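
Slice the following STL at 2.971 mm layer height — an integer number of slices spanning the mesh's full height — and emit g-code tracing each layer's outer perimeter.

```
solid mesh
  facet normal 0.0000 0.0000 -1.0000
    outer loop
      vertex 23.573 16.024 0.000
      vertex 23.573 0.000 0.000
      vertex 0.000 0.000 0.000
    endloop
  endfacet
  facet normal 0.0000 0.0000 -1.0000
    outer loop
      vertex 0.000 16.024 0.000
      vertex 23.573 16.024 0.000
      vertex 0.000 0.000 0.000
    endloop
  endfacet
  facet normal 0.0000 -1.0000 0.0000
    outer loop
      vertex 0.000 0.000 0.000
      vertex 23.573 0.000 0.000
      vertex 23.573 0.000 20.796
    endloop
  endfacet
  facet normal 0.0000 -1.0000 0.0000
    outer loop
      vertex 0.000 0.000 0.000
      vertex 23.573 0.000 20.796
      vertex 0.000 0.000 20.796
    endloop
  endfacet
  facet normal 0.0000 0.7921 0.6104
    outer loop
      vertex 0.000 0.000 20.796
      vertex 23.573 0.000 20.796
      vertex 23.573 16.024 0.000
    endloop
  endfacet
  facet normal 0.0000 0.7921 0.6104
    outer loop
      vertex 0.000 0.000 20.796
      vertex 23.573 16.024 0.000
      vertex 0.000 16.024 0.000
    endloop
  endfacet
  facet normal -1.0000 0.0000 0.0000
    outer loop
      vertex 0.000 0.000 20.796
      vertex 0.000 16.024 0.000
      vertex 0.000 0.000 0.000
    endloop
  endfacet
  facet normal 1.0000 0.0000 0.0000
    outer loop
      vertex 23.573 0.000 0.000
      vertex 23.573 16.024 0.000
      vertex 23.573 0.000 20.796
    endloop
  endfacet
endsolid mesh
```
; perimeter-only toolpath
G21 ; units = mm
G90 ; absolute positioning
G28 ; home
; layer 1
G0 Z2.971
G0 X0.000 Y0.000
G1 X23.573 Y0.000
G1 X23.573 Y13.735
G1 X0.000 Y13.735
G1 X0.000 Y0.000
; layer 2
G0 Z5.942
G0 X0.000 Y0.000
G1 X23.573 Y0.000
G1 X23.573 Y11.446
G1 X0.000 Y11.446
G1 X0.000 Y0.000
; layer 3
G0 Z8.913
G0 X0.000 Y0.000
G1 X23.573 Y0.000
G1 X23.573 Y9.157
G1 X0.000 Y9.157
G1 X0.000 Y0.000
; layer 4
G0 Z11.883
G0 X0.000 Y0.000
G1 X23.573 Y0.000
G1 X23.573 Y6.867
G1 X0.000 Y6.867
G1 X0.000 Y0.000
; layer 5
G0 Z14.854
G0 X0.000 Y0.000
G1 X23.573 Y0.000
G1 X23.573 Y4.578
G1 X0.000 Y4.578
G1 X0.000 Y0.000
; layer 6
G0 Z17.825
G0 X0.000 Y0.000
G1 X23.573 Y0.000
G1 X23.573 Y2.289
G1 X0.000 Y2.289
G1 X0.000 Y0.000
M2 ; end

The solid is a wedge (ramp): 23.6 × 16 mm base, rising to 20.8 mm along the y=0 edge and sloping linearly to z=0 at y=16. Slicing at Δz = 2.971 mm — 7 equal slices spanning the solid's height, so layer i sits at z = i·h/7 — gives 6 non-empty perimeters. Each is a 4-segment closed polygon; G0 lifts to the layer z and rapids to the start vertex, then G1 traces the edges. The cross-section shrinks linearly with z (the slice at the apex is degenerate and omitted).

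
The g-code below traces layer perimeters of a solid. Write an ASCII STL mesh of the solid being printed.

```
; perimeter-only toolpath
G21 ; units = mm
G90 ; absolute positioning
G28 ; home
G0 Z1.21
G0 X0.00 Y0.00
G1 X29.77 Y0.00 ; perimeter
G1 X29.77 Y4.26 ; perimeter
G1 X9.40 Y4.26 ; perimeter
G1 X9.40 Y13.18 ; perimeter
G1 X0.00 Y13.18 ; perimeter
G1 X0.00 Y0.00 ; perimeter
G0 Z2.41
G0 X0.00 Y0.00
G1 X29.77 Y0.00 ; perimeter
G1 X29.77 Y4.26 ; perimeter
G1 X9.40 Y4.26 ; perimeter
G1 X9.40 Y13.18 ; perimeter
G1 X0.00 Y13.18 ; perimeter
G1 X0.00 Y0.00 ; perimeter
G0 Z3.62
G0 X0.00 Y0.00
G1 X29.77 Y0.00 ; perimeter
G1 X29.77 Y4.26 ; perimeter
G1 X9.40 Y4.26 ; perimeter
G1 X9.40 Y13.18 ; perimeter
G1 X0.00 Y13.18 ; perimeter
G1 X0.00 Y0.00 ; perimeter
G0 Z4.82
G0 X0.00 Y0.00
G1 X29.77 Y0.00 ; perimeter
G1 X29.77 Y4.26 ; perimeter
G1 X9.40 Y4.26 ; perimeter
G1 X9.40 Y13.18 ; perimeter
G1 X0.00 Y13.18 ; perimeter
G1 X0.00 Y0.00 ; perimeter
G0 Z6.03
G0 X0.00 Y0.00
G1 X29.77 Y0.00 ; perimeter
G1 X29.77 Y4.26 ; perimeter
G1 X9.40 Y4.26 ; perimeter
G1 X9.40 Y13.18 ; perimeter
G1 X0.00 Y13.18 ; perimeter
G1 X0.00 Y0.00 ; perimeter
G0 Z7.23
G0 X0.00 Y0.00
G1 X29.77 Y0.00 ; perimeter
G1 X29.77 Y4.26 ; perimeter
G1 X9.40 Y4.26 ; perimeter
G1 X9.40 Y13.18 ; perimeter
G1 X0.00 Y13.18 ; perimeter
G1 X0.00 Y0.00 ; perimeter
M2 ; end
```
solid part
  facet normal 0.0000 0.0000 -1.0000
    outer loop
      vertex 29.77 4.26 0.00
      vertex 29.77 0.00 0.00
      vertex 0.00 0.00 0.00
    endloop
  endfacet
  facet normal 0.0000 0.0000 -1.0000
    outer loop
      vertex 9.40 4.26 0.00
      vertex 29.77 4.26 0.00
      vertex 0.00 0.00 0.00
    endloop
  endfacet
  facet normal 0.0000 0.0000 -1.0000
    outer loop
      vertex 9.40 13.18 0.00
      vertex 9.40 4.26 0.00
      vertex 0.00 0.00 0.00
    endloop
  endfacet
  facet normal 0.0000 0.0000 -1.0000
    outer loop
      vertex 0.00 13.18 0.00
      vertex 9.40 13.18 0.00
      vertex 0.00 0.00 0.00
    endloop
  endfacet
  facet normal 0.0000 0.0000 1.0000
    outer loop
      vertex 0.00 0.00 7.23
      vertex 29.77 0.00 7.23
      vertex 29.77 4.26 7.23
    endloop
  endfacet
  facet normal 0.0000 0.0000 1.0000
    outer loop
      vertex 0.00 0.00 7.23
      vertex 29.77 4.26 7.23
      vertex 9.40 4.26 7.23
    endloop
  endfacet
  facet normal 0.0000 0.0000 1.0000
    outer loop
      vertex 0.00 0.00 7.23
      vertex 9.40 4.26 7.23
      vertex 9.40 13.18 7.23
    endloop
  endfacet
  facet normal 0.0000 0.0000 1.0000
    outer loop
      vertex 0.00 0.00 7.23
      vertex 9.40 13.18 7.23
      vertex 0.00 13.18 7.23
    endloop
  endfacet
  facet normal 0.0000 -1.0000 0.0000
    outer loop
      vertex 0.00 0.00 0.00
      vertex 29.77 0.00 0.00
      vertex 29.77 0.00 7.23
    endloop
  endfacet
  facet normal 0.0000 -1.0000 0.0000
    outer loop
      vertex 0.00 0.00 0.00
      vertex 29.77 0.00 7.23
      vertex 0.00 0.00 7.23
    endloop
  endfacet
  facet normal 1.0000 0.0000 0.0000
    outer loop
      vertex 29.77 0.00 0.00
      vertex 29.77 4.26 0.00
      vertex 29.77 4.26 7.23
    endloop
  endfacet
  facet normal 1.0000 0.0000 0.0000
    outer loop
      vertex 29.77 0.00 0.00
      vertex 29.77 4.26 7.23
      vertex 29.77 0.00 7.23
    endloop
  endfacet
  facet normal 0.0000 1.0000 0.0000
    outer loop
      vertex 29.77 4.26 0.00
      vertex 9.40 4.26 0.00
      vertex 9.40 4.26 7.23
    endloop
  endfacet
  facet normal 0.0000 1.0000 0.0000
    outer loop
      vertex 29.77 4.26 0.00
      vertex 9.40 4.26 7.23
      vertex 29.77 4.26 7.23
    endloop
  endfacet
  facet normal 1.0000 0.0000 0.0000
    outer loop
      vertex 9.40 4.26 0.00
      vertex 9.40 13.18 0.00
      vertex 9.40 13.18 7.23
    endloop
  endfacet
  facet normal 1.0000 0.0000 0.0000
    outer loop
      vertex 9.40 4.26 0.00
      vertex 9.40 13.18 7.23
      vertex 9.40 4.26 7.23
    endloop
  endfacet
  facet normal 0.0000 1.0000 0.0000
    outer loop
      vertex 9.40 13.18 0.00
      vertex 0.00 13.18 0.00
      vertex 0.00 13.18 7.23
    endloop
  endfacet
  facet normal 0.0000 1.0000 0.0000
    outer loop
      vertex 9.40 13.18 0.00
      vertex 0.00 13.18 7.23
      vertex 9.40 13.18 7.23
    endloop
  endfacet
  facet normal -1.0000 0.0000 0.0000
    outer loop
      vertex 0.00 13.18 0.00
      vertex 0.00 0.00 0.00
      vertex 0.00 0.00 7.23
    endloop
  endfacet
  facet normal -1.0000 0.0000 0.0000
    outer loop
      vertex 0.00 13.18 0.00
      vertex 0.00 0.00 7.23
      vertex 0.00 13.18 7.23
    endloop
  endfacet
endsolid part

The G0 Z moves step by Δz≈1.21 mm. Every layer's G1 loop is the same polygon, so the solid is a straight extrusion of it from z=0 to z≈7.23. Closing with flat bottom and top caps and triangulating gives 20 facets — an L-shaped prism: outer 29.8 × 13.2 mm, arm thicknesses ≈ 4.26 mm (horizontal) and 9.4 mm (vertical), extruded 7.23 mm in z.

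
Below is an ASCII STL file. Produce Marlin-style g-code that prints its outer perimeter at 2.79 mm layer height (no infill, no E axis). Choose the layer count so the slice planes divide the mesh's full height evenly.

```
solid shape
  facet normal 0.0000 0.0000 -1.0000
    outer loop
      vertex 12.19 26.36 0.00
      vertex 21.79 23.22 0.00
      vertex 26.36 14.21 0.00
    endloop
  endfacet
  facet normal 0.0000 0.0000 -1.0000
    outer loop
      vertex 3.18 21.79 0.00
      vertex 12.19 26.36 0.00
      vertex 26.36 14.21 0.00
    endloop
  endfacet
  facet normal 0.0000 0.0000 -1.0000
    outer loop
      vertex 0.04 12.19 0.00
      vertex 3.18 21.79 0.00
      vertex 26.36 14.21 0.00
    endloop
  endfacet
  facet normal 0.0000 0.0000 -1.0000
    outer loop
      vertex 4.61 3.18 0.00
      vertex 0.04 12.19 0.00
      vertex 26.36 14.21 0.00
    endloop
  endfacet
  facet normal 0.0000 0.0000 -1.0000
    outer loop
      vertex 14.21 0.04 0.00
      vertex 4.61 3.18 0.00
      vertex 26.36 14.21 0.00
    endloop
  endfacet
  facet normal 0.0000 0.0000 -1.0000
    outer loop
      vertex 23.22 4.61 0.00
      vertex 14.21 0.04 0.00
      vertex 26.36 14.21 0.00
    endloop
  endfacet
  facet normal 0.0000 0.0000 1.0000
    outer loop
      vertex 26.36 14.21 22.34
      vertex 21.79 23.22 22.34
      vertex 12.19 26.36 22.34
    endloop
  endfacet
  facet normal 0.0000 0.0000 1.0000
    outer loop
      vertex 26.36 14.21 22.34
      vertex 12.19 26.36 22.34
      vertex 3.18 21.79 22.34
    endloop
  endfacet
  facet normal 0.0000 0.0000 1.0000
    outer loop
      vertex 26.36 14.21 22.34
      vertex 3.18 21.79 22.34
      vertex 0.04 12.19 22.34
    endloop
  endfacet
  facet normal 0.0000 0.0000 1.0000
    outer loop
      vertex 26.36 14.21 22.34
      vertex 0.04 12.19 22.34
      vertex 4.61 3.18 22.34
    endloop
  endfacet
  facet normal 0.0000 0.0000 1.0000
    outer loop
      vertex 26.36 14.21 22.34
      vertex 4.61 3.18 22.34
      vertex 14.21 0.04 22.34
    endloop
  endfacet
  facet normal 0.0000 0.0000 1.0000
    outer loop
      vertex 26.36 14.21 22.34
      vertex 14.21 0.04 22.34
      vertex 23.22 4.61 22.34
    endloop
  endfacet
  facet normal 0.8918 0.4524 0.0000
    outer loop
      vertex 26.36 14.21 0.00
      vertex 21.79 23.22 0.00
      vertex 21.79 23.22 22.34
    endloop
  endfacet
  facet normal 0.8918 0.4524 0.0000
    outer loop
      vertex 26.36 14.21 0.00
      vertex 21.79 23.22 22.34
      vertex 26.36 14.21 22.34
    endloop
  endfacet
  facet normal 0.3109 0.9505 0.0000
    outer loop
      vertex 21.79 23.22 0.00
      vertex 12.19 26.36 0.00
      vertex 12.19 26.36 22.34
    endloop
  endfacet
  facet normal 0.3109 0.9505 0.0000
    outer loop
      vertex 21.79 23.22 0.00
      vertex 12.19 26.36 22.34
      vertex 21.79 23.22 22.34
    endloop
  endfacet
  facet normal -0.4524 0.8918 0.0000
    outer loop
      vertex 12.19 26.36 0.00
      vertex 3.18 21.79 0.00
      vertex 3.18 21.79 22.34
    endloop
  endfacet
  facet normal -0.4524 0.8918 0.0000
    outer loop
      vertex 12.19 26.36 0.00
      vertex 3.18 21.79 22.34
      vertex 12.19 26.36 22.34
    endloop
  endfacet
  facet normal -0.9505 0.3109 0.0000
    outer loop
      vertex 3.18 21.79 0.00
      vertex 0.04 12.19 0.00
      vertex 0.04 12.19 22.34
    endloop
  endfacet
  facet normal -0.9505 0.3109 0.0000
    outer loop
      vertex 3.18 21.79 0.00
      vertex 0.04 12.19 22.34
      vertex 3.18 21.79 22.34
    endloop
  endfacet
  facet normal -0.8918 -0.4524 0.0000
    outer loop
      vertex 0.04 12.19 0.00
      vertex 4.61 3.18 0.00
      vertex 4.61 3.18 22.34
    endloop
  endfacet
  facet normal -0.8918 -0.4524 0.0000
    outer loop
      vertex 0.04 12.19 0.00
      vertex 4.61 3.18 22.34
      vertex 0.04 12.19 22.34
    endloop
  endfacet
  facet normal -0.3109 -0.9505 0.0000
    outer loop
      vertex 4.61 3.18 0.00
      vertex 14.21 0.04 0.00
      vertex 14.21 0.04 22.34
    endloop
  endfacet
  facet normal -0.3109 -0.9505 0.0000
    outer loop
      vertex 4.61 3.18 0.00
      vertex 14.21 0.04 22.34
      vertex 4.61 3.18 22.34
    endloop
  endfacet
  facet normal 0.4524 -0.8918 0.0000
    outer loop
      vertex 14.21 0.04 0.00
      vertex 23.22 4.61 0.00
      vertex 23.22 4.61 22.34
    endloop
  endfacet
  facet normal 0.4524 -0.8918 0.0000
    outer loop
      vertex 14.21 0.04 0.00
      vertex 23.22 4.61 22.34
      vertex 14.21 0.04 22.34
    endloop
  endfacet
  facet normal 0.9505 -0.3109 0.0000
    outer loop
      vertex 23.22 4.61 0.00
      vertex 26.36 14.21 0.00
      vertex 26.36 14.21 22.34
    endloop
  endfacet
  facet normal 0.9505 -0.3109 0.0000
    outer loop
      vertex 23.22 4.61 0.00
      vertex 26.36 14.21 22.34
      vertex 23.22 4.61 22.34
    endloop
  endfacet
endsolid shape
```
; perimeter-only toolpath
G21 ; units = mm
G90 ; absolute positioning
G28 ; home
; layer 1
G0 Z2.79
G0 X26.36 Y14.21
G1 X21.79 Y23.22
G1 X12.19 Y26.36
G1 X3.18 Y21.79
G1 X0.04 Y12.19
G1 X4.61 Y3.18
G1 X14.21 Y0.04
G1 X23.22 Y4.61
G1 X26.36 Y14.21
; layer 2
G0 Z5.58
G0 X26.36 Y14.21
G1 X21.79 Y23.22
G1 X12.19 Y26.36
G1 X3.18 Y21.79
G1 X0.04 Y12.19
G1 X4.61 Y3.18
G1 X14.21 Y0.04
G1 X23.22 Y4.61
G1 X26.36 Y14.21
; layer 3
G0 Z8.38
G0 X26.36 Y14.21
G1 X21.79 Y23.22
G1 X12.19 Y26.36
G1 X3.18 Y21.79
G1 X0.04 Y12.19
G1 X4.61 Y3.18
G1 X14.21 Y0.04
G1 X23.22 Y4.61
G1 X26.36 Y14.21
; layer 4
G0 Z11.17
G0 X26.36 Y14.21
G1 X21.79 Y23.22
G1 X12.19 Y26.36
G1 X3.18 Y21.79
G1 X0.04 Y12.19
G1 X4.61 Y3.18
G1 X14.21 Y0.04
G1 X23.22 Y4.61
G1 X26.36 Y14.21
; layer 5
G0 Z13.96
G0 X26.36 Y14.21
G1 X21.79 Y23.22
G1 X12.19 Y26.36
G1 X3.18 Y21.79
G1 X0.04 Y12.19
G1 X4.61 Y3.18
G1 X14.21 Y0.04
G1 X23.22 Y4.61
G1 X26.36 Y14.21
; layer 6
G0 Z16.75
G0 X26.36 Y14.21
G1 X21.79 Y23.22
G1 X12.19 Y26.36
G1 X3.18 Y21.79
G1 X0.04 Y12.19
G1 X4.61 Y3.18
G1 X14.21 Y0.04
G1 X23.22 Y4.61
G1 X26.36 Y14.21
; layer 7
G0 Z19.55
G0 X26.36 Y14.21
G1 X21.79 Y23.22
G1 X12.19 Y26.36
G1 X3.18 Y21.79
G1 X0.04 Y12.19
G1 X4.61 Y3.18
G1 X14.21 Y0.04
G1 X23.22 Y4.61
G1 X26.36 Y14.21
; layer 8
G0 Z22.34
G0 X26.36 Y14.21
G1 X21.79 Y23.22
G1 X12.19 Y26.36
G1 X3.18 Y21.79
G1 X0.04 Y12.19
G1 X4.61 Y3.18
G1 X14.21 Y0.04
G1 X23.22 Y4.61
G1 X26.36 Y14.21
M2 ; end

The solid is a regular 8-sided prism (a cylinder approximated with 8 flat sides), circumscribed radius ≈ 13.2 mm, height ≈ 22.3 mm. Slicing at Δz = 2.79 mm — 8 equal slices spanning the solid's height, so layer i sits at z = i·h/8 — gives 8 non-empty perimeters. Each is a 8-segment closed polygon; G0 lifts to the layer z and rapids to the start vertex, then G1 traces the edges.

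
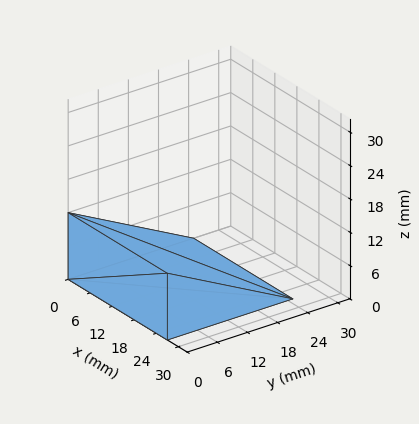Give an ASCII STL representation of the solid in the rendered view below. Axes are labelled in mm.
Reading the render: the shape is a wedge (ramp): 27 × 25 mm base, rising to 12 mm along the y=0 edge and sloping linearly to z=0 at y=25 (dimensions read to the nearest mm from the axis ticks). For the STL, each face is triangulated and given an outward normal.

solid part
  facet normal 0.0000 0.0000 -1.0000
    outer loop
      vertex 27.00 25.00 0.00
      vertex 27.00 0.00 0.00
      vertex 0.00 0.00 0.00
    endloop
  endfacet
  facet normal 0.0000 0.0000 -1.0000
    outer loop
      vertex 0.00 25.00 0.00
      vertex 27.00 25.00 0.00
      vertex 0.00 0.00 0.00
    endloop
  endfacet
  facet normal 0.0000 -1.0000 0.0000
    outer loop
      vertex 0.00 0.00 0.00
      vertex 27.00 0.00 0.00
      vertex 27.00 0.00 12.00
    endloop
  endfacet
  facet normal 0.0000 -1.0000 0.0000
    outer loop
      vertex 0.00 0.00 0.00
      vertex 27.00 0.00 12.00
      vertex 0.00 0.00 12.00
    endloop
  endfacet
  facet normal 0.0000 0.4327 0.9015
    outer loop
      vertex 0.00 0.00 12.00
      vertex 27.00 0.00 12.00
      vertex 27.00 25.00 0.00
    endloop
  endfacet
  facet normal 0.0000 0.4327 0.9015
    outer loop
      vertex 0.00 0.00 12.00
      vertex 27.00 25.00 0.00
      vertex 0.00 25.00 0.00
    endloop
  endfacet
  facet normal -1.0000 0.0000 0.0000
    outer loop
      vertex 0.00 0.00 12.00
      vertex 0.00 25.00 0.00
      vertex 0.00 0.00 0.00
    endloop
  endfacet
  facet normal 1.0000 0.0000 0.0000
    outer loop
      vertex 27.00 0.00 0.00
      vertex 27.00 25.00 0.00
      vertex 27.00 0.00 12.00
    endloop
  endfacet
endsolid part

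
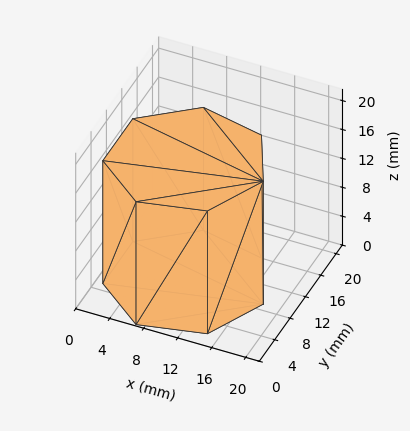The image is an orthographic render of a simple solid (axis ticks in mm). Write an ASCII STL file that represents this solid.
Reading the render: the shape is a regular 7-sided prism (a cylinder approximated with 7 flat sides), circumscribed radius ≈ 9 mm, height ≈ 17 mm (dimensions read to the nearest mm from the axis ticks). For the STL, each face is triangulated and given an outward normal.

solid part
  facet normal 0.0000 0.0000 -1.0000
    outer loop
      vertex 7.00 17.77 0.00
      vertex 14.61 16.04 0.00
      vertex 18.00 9.00 0.00
    endloop
  endfacet
  facet normal 0.0000 0.0000 -1.0000
    outer loop
      vertex 0.89 12.90 0.00
      vertex 7.00 17.77 0.00
      vertex 18.00 9.00 0.00
    endloop
  endfacet
  facet normal 0.0000 0.0000 -1.0000
    outer loop
      vertex 0.89 5.10 0.00
      vertex 0.89 12.90 0.00
      vertex 18.00 9.00 0.00
    endloop
  endfacet
  facet normal 0.0000 0.0000 -1.0000
    outer loop
      vertex 7.00 0.23 0.00
      vertex 0.89 5.10 0.00
      vertex 18.00 9.00 0.00
    endloop
  endfacet
  facet normal 0.0000 0.0000 -1.0000
    outer loop
      vertex 14.61 1.96 0.00
      vertex 7.00 0.23 0.00
      vertex 18.00 9.00 0.00
    endloop
  endfacet
  facet normal 0.0000 0.0000 1.0000
    outer loop
      vertex 18.00 9.00 17.00
      vertex 14.61 16.04 17.00
      vertex 7.00 17.77 17.00
    endloop
  endfacet
  facet normal 0.0000 0.0000 1.0000
    outer loop
      vertex 18.00 9.00 17.00
      vertex 7.00 17.77 17.00
      vertex 0.89 12.90 17.00
    endloop
  endfacet
  facet normal 0.0000 0.0000 1.0000
    outer loop
      vertex 18.00 9.00 17.00
      vertex 0.89 12.90 17.00
      vertex 0.89 5.10 17.00
    endloop
  endfacet
  facet normal 0.0000 0.0000 1.0000
    outer loop
      vertex 18.00 9.00 17.00
      vertex 0.89 5.10 17.00
      vertex 7.00 0.23 17.00
    endloop
  endfacet
  facet normal 0.0000 0.0000 1.0000
    outer loop
      vertex 18.00 9.00 17.00
      vertex 7.00 0.23 17.00
      vertex 14.61 1.96 17.00
    endloop
  endfacet
  facet normal 0.9010 0.4339 0.0000
    outer loop
      vertex 18.00 9.00 0.00
      vertex 14.61 16.04 0.00
      vertex 14.61 16.04 17.00
    endloop
  endfacet
  facet normal 0.9010 0.4339 0.0000
    outer loop
      vertex 18.00 9.00 0.00
      vertex 14.61 16.04 17.00
      vertex 18.00 9.00 17.00
    endloop
  endfacet
  facet normal 0.2217 0.9751 0.0000
    outer loop
      vertex 14.61 16.04 0.00
      vertex 7.00 17.77 0.00
      vertex 7.00 17.77 17.00
    endloop
  endfacet
  facet normal 0.2217 0.9751 0.0000
    outer loop
      vertex 14.61 16.04 0.00
      vertex 7.00 17.77 17.00
      vertex 14.61 16.04 17.00
    endloop
  endfacet
  facet normal -0.6233 0.7820 0.0000
    outer loop
      vertex 7.00 17.77 0.00
      vertex 0.89 12.90 0.00
      vertex 0.89 12.90 17.00
    endloop
  endfacet
  facet normal -0.6233 0.7820 0.0000
    outer loop
      vertex 7.00 17.77 0.00
      vertex 0.89 12.90 17.00
      vertex 7.00 17.77 17.00
    endloop
  endfacet
  facet normal -1.0000 0.0000 0.0000
    outer loop
      vertex 0.89 12.90 0.00
      vertex 0.89 5.10 0.00
      vertex 0.89 5.10 17.00
    endloop
  endfacet
  facet normal -1.0000 0.0000 0.0000
    outer loop
      vertex 0.89 12.90 0.00
      vertex 0.89 5.10 17.00
      vertex 0.89 12.90 17.00
    endloop
  endfacet
  facet normal -0.6233 -0.7820 0.0000
    outer loop
      vertex 0.89 5.10 0.00
      vertex 7.00 0.23 0.00
      vertex 7.00 0.23 17.00
    endloop
  endfacet
  facet normal -0.6233 -0.7820 0.0000
    outer loop
      vertex 0.89 5.10 0.00
      vertex 7.00 0.23 17.00
      vertex 0.89 5.10 17.00
    endloop
  endfacet
  facet normal 0.2217 -0.9751 0.0000
    outer loop
      vertex 7.00 0.23 0.00
      vertex 14.61 1.96 0.00
      vertex 14.61 1.96 17.00
    endloop
  endfacet
  facet normal 0.2217 -0.9751 0.0000
    outer loop
      vertex 7.00 0.23 0.00
      vertex 14.61 1.96 17.00
      vertex 7.00 0.23 17.00
    endloop
  endfacet
  facet normal 0.9010 -0.4339 0.0000
    outer loop
      vertex 14.61 1.96 0.00
      vertex 18.00 9.00 0.00
      vertex 18.00 9.00 17.00
    endloop
  endfacet
  facet normal 0.9010 -0.4339 0.0000
    outer loop
      vertex 14.61 1.96 0.00
      vertex 18.00 9.00 17.00
      vertex 14.61 1.96 17.00
    endloop
  endfacet
endsolid part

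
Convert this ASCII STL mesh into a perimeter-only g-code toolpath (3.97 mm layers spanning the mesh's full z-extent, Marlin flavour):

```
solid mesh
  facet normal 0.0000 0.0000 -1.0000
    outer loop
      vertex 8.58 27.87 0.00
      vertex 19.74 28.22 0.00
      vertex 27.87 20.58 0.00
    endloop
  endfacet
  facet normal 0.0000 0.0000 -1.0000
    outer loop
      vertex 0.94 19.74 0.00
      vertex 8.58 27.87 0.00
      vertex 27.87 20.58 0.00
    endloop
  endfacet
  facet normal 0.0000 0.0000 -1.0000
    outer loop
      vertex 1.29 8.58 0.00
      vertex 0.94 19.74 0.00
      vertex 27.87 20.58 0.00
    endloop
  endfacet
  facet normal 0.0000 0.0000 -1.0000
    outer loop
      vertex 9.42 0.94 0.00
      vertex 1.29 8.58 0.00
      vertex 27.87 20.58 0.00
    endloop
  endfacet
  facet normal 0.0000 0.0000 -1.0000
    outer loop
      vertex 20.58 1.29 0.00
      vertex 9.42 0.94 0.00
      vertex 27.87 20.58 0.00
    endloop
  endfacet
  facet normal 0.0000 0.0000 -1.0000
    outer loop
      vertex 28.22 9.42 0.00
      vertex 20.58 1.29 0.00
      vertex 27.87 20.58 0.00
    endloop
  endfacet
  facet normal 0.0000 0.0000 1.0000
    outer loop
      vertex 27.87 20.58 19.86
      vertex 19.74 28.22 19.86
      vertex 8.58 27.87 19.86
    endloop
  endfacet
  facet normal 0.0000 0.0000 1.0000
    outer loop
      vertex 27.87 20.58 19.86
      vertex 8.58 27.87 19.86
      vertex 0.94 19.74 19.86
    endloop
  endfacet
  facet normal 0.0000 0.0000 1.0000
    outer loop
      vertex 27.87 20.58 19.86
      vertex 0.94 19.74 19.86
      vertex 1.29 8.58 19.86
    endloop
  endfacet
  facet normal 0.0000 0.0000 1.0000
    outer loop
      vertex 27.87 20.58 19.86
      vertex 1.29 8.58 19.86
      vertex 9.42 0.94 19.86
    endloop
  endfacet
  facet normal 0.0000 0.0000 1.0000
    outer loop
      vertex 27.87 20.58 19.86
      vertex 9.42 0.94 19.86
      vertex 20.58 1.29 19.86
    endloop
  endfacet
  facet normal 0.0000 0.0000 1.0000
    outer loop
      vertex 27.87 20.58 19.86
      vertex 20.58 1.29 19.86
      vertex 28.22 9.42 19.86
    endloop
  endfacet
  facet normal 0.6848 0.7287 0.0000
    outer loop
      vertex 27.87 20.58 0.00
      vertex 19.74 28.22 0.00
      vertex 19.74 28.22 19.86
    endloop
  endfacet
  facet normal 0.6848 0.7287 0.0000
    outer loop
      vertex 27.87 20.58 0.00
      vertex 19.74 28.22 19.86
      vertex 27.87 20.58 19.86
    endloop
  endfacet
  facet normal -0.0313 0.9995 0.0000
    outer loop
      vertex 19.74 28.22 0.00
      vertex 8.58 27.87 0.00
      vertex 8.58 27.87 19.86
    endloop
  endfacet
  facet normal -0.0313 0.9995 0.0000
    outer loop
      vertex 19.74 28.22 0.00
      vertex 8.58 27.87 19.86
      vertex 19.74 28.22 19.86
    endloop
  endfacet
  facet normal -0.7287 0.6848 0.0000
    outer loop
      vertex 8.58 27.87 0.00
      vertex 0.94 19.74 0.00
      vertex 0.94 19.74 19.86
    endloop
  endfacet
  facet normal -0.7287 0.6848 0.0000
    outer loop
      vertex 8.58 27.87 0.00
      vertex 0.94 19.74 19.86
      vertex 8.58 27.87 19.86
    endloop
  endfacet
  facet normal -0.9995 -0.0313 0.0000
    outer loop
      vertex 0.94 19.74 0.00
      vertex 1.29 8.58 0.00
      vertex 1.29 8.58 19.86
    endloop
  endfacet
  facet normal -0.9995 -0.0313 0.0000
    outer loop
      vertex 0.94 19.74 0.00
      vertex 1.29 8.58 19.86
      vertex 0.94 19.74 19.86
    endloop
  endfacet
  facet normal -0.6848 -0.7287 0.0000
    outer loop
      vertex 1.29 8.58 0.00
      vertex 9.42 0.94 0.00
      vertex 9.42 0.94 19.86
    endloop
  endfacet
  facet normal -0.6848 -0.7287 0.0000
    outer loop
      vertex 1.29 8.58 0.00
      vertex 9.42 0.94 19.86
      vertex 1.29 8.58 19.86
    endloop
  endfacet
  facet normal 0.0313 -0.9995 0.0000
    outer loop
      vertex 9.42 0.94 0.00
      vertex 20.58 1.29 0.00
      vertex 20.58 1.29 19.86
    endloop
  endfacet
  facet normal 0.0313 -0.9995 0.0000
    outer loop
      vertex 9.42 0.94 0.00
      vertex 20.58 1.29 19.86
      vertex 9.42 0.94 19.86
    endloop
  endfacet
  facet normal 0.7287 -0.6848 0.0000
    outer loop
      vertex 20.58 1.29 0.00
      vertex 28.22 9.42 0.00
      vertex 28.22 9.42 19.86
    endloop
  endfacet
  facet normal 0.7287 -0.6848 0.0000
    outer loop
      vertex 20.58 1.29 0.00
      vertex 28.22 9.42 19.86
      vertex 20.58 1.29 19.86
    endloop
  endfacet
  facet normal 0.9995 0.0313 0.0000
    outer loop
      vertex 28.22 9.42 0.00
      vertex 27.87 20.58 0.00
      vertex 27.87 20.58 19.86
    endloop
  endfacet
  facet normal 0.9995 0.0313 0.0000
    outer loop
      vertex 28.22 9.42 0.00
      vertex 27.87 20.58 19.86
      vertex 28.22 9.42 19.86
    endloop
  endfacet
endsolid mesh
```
; perimeter-only toolpath
G21 ; units = mm
G90 ; absolute positioning
G28 ; home
; layer 1
G0 Z3.97
G0 X27.87 Y20.58
G1 X19.74 Y28.22
G1 X8.58 Y27.87
G1 X0.94 Y19.74
G1 X1.29 Y8.58
G1 X9.42 Y0.94
G1 X20.58 Y1.29
G1 X28.22 Y9.42
G1 X27.87 Y20.58
; layer 2
G0 Z7.94
G0 X27.87 Y20.58
G1 X19.74 Y28.22
G1 X8.58 Y27.87
G1 X0.94 Y19.74
G1 X1.29 Y8.58
G1 X9.42 Y0.94
G1 X20.58 Y1.29
G1 X28.22 Y9.42
G1 X27.87 Y20.58
; layer 3
G0 Z11.92
G0 X27.87 Y20.58
G1 X19.74 Y28.22
G1 X8.58 Y27.87
G1 X0.94 Y19.74
G1 X1.29 Y8.58
G1 X9.42 Y0.94
G1 X20.58 Y1.29
G1 X28.22 Y9.42
G1 X27.87 Y20.58
; layer 4
G0 Z15.89
G0 X27.87 Y20.58
G1 X19.74 Y28.22
G1 X8.58 Y27.87
G1 X0.94 Y19.74
G1 X1.29 Y8.58
G1 X9.42 Y0.94
G1 X20.58 Y1.29
G1 X28.22 Y9.42
G1 X27.87 Y20.58
; layer 5
G0 Z19.86
G0 X27.87 Y20.58
G1 X19.74 Y28.22
G1 X8.58 Y27.87
G1 X0.94 Y19.74
G1 X1.29 Y8.58
G1 X9.42 Y0.94
G1 X20.58 Y1.29
G1 X28.22 Y9.42
G1 X27.87 Y20.58
M2 ; end

The solid is a regular 8-sided prism (a cylinder approximated with 8 flat sides), circumscribed radius ≈ 14.6 mm, height ≈ 19.9 mm. Slicing at Δz = 3.97 mm — 5 equal slices spanning the solid's height, so layer i sits at z = i·h/5 — gives 5 non-empty perimeters. Each is a 8-segment closed polygon; G0 lifts to the layer z and rapids to the start vertex, then G1 traces the edges.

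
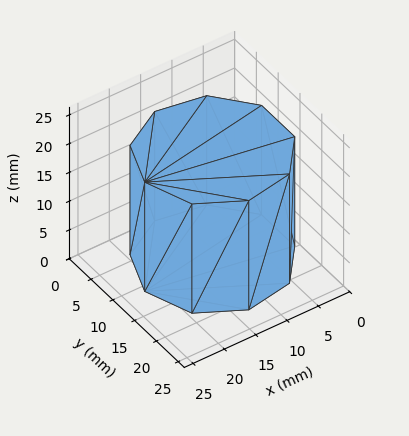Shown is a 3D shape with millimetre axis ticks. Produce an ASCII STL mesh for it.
Reading the render: the shape is a regular 9-sided prism (a cylinder approximated with 9 flat sides), circumscribed radius ≈ 11 mm, height ≈ 19 mm (dimensions read to the nearest mm from the axis ticks). For the STL, each face is triangulated and given an outward normal.

solid part
  facet normal 0.0000 0.0000 -1.0000
    outer loop
      vertex 12.9 21.8 0.0
      vertex 19.4 18.1 0.0
      vertex 22.0 11.0 0.0
    endloop
  endfacet
  facet normal 0.0000 0.0000 -1.0000
    outer loop
      vertex 5.5 20.5 0.0
      vertex 12.9 21.8 0.0
      vertex 22.0 11.0 0.0
    endloop
  endfacet
  facet normal 0.0000 0.0000 -1.0000
    outer loop
      vertex 0.7 14.8 0.0
      vertex 5.5 20.5 0.0
      vertex 22.0 11.0 0.0
    endloop
  endfacet
  facet normal 0.0000 0.0000 -1.0000
    outer loop
      vertex 0.7 7.2 0.0
      vertex 0.7 14.8 0.0
      vertex 22.0 11.0 0.0
    endloop
  endfacet
  facet normal 0.0000 0.0000 -1.0000
    outer loop
      vertex 5.5 1.5 0.0
      vertex 0.7 7.2 0.0
      vertex 22.0 11.0 0.0
    endloop
  endfacet
  facet normal 0.0000 0.0000 -1.0000
    outer loop
      vertex 12.9 0.2 0.0
      vertex 5.5 1.5 0.0
      vertex 22.0 11.0 0.0
    endloop
  endfacet
  facet normal 0.0000 0.0000 -1.0000
    outer loop
      vertex 19.4 3.9 0.0
      vertex 12.9 0.2 0.0
      vertex 22.0 11.0 0.0
    endloop
  endfacet
  facet normal 0.0000 0.0000 1.0000
    outer loop
      vertex 22.0 11.0 19.0
      vertex 19.4 18.1 19.0
      vertex 12.9 21.8 19.0
    endloop
  endfacet
  facet normal 0.0000 0.0000 1.0000
    outer loop
      vertex 22.0 11.0 19.0
      vertex 12.9 21.8 19.0
      vertex 5.5 20.5 19.0
    endloop
  endfacet
  facet normal 0.0000 0.0000 1.0000
    outer loop
      vertex 22.0 11.0 19.0
      vertex 5.5 20.5 19.0
      vertex 0.7 14.8 19.0
    endloop
  endfacet
  facet normal 0.0000 0.0000 1.0000
    outer loop
      vertex 22.0 11.0 19.0
      vertex 0.7 14.8 19.0
      vertex 0.7 7.2 19.0
    endloop
  endfacet
  facet normal 0.0000 0.0000 1.0000
    outer loop
      vertex 22.0 11.0 19.0
      vertex 0.7 7.2 19.0
      vertex 5.5 1.5 19.0
    endloop
  endfacet
  facet normal 0.0000 0.0000 1.0000
    outer loop
      vertex 22.0 11.0 19.0
      vertex 5.5 1.5 19.0
      vertex 12.9 0.2 19.0
    endloop
  endfacet
  facet normal 0.0000 0.0000 1.0000
    outer loop
      vertex 22.0 11.0 19.0
      vertex 12.9 0.2 19.0
      vertex 19.4 3.9 19.0
    endloop
  endfacet
  facet normal 0.9390 0.3439 0.0000
    outer loop
      vertex 22.0 11.0 0.0
      vertex 19.4 18.1 0.0
      vertex 19.4 18.1 19.0
    endloop
  endfacet
  facet normal 0.9390 0.3439 0.0000
    outer loop
      vertex 22.0 11.0 0.0
      vertex 19.4 18.1 19.0
      vertex 22.0 11.0 19.0
    endloop
  endfacet
  facet normal 0.4947 0.8691 0.0000
    outer loop
      vertex 19.4 18.1 0.0
      vertex 12.9 21.8 0.0
      vertex 12.9 21.8 19.0
    endloop
  endfacet
  facet normal 0.4947 0.8691 0.0000
    outer loop
      vertex 19.4 18.1 0.0
      vertex 12.9 21.8 19.0
      vertex 19.4 18.1 19.0
    endloop
  endfacet
  facet normal -0.1730 0.9849 0.0000
    outer loop
      vertex 12.9 21.8 0.0
      vertex 5.5 20.5 0.0
      vertex 5.5 20.5 19.0
    endloop
  endfacet
  facet normal -0.1730 0.9849 0.0000
    outer loop
      vertex 12.9 21.8 0.0
      vertex 5.5 20.5 19.0
      vertex 12.9 21.8 19.0
    endloop
  endfacet
  facet normal -0.7649 0.6441 0.0000
    outer loop
      vertex 5.5 20.5 0.0
      vertex 0.7 14.8 0.0
      vertex 0.7 14.8 19.0
    endloop
  endfacet
  facet normal -0.7649 0.6441 0.0000
    outer loop
      vertex 5.5 20.5 0.0
      vertex 0.7 14.8 19.0
      vertex 5.5 20.5 19.0
    endloop
  endfacet
  facet normal -1.0000 0.0000 0.0000
    outer loop
      vertex 0.7 14.8 0.0
      vertex 0.7 7.2 0.0
      vertex 0.7 7.2 19.0
    endloop
  endfacet
  facet normal -1.0000 0.0000 0.0000
    outer loop
      vertex 0.7 14.8 0.0
      vertex 0.7 7.2 19.0
      vertex 0.7 14.8 19.0
    endloop
  endfacet
  facet normal -0.7649 -0.6441 0.0000
    outer loop
      vertex 0.7 7.2 0.0
      vertex 5.5 1.5 0.0
      vertex 5.5 1.5 19.0
    endloop
  endfacet
  facet normal -0.7649 -0.6441 0.0000
    outer loop
      vertex 0.7 7.2 0.0
      vertex 5.5 1.5 19.0
      vertex 0.7 7.2 19.0
    endloop
  endfacet
  facet normal -0.1730 -0.9849 0.0000
    outer loop
      vertex 5.5 1.5 0.0
      vertex 12.9 0.2 0.0
      vertex 12.9 0.2 19.0
    endloop
  endfacet
  facet normal -0.1730 -0.9849 0.0000
    outer loop
      vertex 5.5 1.5 0.0
      vertex 12.9 0.2 19.0
      vertex 5.5 1.5 19.0
    endloop
  endfacet
  facet normal 0.4947 -0.8691 0.0000
    outer loop
      vertex 12.9 0.2 0.0
      vertex 19.4 3.9 0.0
      vertex 19.4 3.9 19.0
    endloop
  endfacet
  facet normal 0.4947 -0.8691 0.0000
    outer loop
      vertex 12.9 0.2 0.0
      vertex 19.4 3.9 19.0
      vertex 12.9 0.2 19.0
    endloop
  endfacet
  facet normal 0.9390 -0.3439 0.0000
    outer loop
      vertex 19.4 3.9 0.0
      vertex 22.0 11.0 0.0
      vertex 22.0 11.0 19.0
    endloop
  endfacet
  facet normal 0.9390 -0.3439 0.0000
    outer loop
      vertex 19.4 3.9 0.0
      vertex 22.0 11.0 19.0
      vertex 19.4 3.9 19.0
    endloop
  endfacet
endsolid part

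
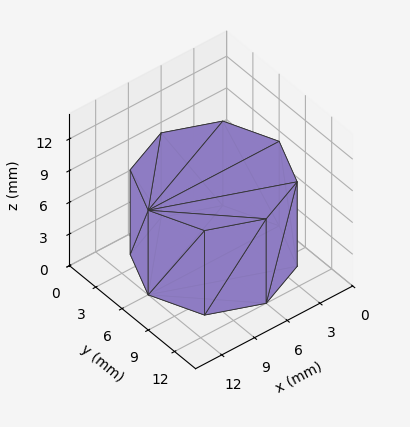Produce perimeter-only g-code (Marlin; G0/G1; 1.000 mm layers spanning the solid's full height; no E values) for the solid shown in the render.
Reading the render: the shape is a regular 8-sided prism (a cylinder approximated with 8 flat sides), circumscribed radius ≈ 6 mm, height ≈ 8 mm (dimensions read to the nearest mm from the axis ticks). For the g-code, the solid's height is divided into equal slices at the stated Δz and each level perimeter traced with G1 moves after a G0 lift.

; perimeter-only toolpath
G21 ; units = mm
G90 ; absolute positioning
G28 ; home
; layer 1
G0 Z1.000
G0 X12.000 Y6.000
G1 X10.243 Y10.243
G1 X6.000 Y12.000
G1 X1.757 Y10.243
G1 X0.000 Y6.000
G1 X1.757 Y1.757
G1 X6.000 Y0.000
G1 X10.243 Y1.757
G1 X12.000 Y6.000
; layer 2
G0 Z2.000
G0 X12.000 Y6.000
G1 X10.243 Y10.243
G1 X6.000 Y12.000
G1 X1.757 Y10.243
G1 X0.000 Y6.000
G1 X1.757 Y1.757
G1 X6.000 Y0.000
G1 X10.243 Y1.757
G1 X12.000 Y6.000
; layer 3
G0 Z3.000
G0 X12.000 Y6.000
G1 X10.243 Y10.243
G1 X6.000 Y12.000
G1 X1.757 Y10.243
G1 X0.000 Y6.000
G1 X1.757 Y1.757
G1 X6.000 Y0.000
G1 X10.243 Y1.757
G1 X12.000 Y6.000
; layer 4
G0 Z4.000
G0 X12.000 Y6.000
G1 X10.243 Y10.243
G1 X6.000 Y12.000
G1 X1.757 Y10.243
G1 X0.000 Y6.000
G1 X1.757 Y1.757
G1 X6.000 Y0.000
G1 X10.243 Y1.757
G1 X12.000 Y6.000
; layer 5
G0 Z5.000
G0 X12.000 Y6.000
G1 X10.243 Y10.243
G1 X6.000 Y12.000
G1 X1.757 Y10.243
G1 X0.000 Y6.000
G1 X1.757 Y1.757
G1 X6.000 Y0.000
G1 X10.243 Y1.757
G1 X12.000 Y6.000
; layer 6
G0 Z6.000
G0 X12.000 Y6.000
G1 X10.243 Y10.243
G1 X6.000 Y12.000
G1 X1.757 Y10.243
G1 X0.000 Y6.000
G1 X1.757 Y1.757
G1 X6.000 Y0.000
G1 X10.243 Y1.757
G1 X12.000 Y6.000
; layer 7
G0 Z7.000
G0 X12.000 Y6.000
G1 X10.243 Y10.243
G1 X6.000 Y12.000
G1 X1.757 Y10.243
G1 X0.000 Y6.000
G1 X1.757 Y1.757
G1 X6.000 Y0.000
G1 X10.243 Y1.757
G1 X12.000 Y6.000
; layer 8
G0 Z8.000
G0 X12.000 Y6.000
G1 X10.243 Y10.243
G1 X6.000 Y12.000
G1 X1.757 Y10.243
G1 X0.000 Y6.000
G1 X1.757 Y1.757
G1 X6.000 Y0.000
G1 X10.243 Y1.757
G1 X12.000 Y6.000
M2 ; end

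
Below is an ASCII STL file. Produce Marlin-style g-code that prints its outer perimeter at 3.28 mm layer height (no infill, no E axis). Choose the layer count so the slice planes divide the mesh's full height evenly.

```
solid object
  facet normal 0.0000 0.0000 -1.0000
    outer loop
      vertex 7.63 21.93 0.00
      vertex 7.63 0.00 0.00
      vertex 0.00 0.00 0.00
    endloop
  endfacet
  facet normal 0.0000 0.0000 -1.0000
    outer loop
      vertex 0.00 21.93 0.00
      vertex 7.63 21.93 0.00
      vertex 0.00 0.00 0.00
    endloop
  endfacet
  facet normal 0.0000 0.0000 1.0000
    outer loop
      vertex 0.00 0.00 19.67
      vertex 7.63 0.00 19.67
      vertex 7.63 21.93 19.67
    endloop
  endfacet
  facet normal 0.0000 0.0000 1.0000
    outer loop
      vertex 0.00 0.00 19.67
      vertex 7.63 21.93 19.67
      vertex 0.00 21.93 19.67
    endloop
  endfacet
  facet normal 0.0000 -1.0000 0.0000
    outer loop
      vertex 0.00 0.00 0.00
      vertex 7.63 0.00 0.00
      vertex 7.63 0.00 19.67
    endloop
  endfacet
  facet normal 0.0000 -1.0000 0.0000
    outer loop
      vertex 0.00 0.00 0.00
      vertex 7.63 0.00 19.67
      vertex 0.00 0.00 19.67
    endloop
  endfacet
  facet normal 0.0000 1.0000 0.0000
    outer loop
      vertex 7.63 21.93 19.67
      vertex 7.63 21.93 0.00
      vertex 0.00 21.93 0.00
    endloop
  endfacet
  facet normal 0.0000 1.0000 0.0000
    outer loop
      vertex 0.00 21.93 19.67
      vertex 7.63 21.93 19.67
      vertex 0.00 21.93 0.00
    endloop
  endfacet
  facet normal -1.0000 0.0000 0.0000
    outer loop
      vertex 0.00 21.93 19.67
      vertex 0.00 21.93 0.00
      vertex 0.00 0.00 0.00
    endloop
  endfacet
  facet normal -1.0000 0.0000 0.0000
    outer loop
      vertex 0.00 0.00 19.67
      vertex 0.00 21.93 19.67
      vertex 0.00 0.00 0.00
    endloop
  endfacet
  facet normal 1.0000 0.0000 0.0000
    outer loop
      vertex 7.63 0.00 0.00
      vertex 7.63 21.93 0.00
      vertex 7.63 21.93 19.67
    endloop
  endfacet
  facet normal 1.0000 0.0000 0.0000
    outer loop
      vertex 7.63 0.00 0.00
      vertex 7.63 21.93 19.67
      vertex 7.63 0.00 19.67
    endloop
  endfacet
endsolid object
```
; perimeter-only toolpath
G21 ; units = mm
G90 ; absolute positioning
G28 ; home
; layer 1
G0 Z3.28
G0 X0.00 Y0.00
G1 X7.63 Y0.00
G1 X7.63 Y21.93
G1 X0.00 Y21.93
G1 X0.00 Y0.00
; layer 2
G0 Z6.56
G0 X0.00 Y0.00
G1 X7.63 Y0.00
G1 X7.63 Y21.93
G1 X0.00 Y21.93
G1 X0.00 Y0.00
; layer 3
G0 Z9.84
G0 X0.00 Y0.00
G1 X7.63 Y0.00
G1 X7.63 Y21.93
G1 X0.00 Y21.93
G1 X0.00 Y0.00
; layer 4
G0 Z13.11
G0 X0.00 Y0.00
G1 X7.63 Y0.00
G1 X7.63 Y21.93
G1 X0.00 Y21.93
G1 X0.00 Y0.00
; layer 5
G0 Z16.39
G0 X0.00 Y0.00
G1 X7.63 Y0.00
G1 X7.63 Y21.93
G1 X0.00 Y21.93
G1 X0.00 Y0.00
; layer 6
G0 Z19.67
G0 X0.00 Y0.00
G1 X7.63 Y0.00
G1 X7.63 Y21.93
G1 X0.00 Y21.93
G1 X0.00 Y0.00
M2 ; end

The solid is a rectangular box, roughly 7.63 × 21.9 mm footprint and 19.7 mm tall. Slicing at Δz = 3.28 mm — 6 equal slices spanning the solid's height, so layer i sits at z = i·h/6 — gives 6 non-empty perimeters. Each is a 4-segment closed polygon; G0 lifts to the layer z and rapids to the start vertex, then G1 traces the edges.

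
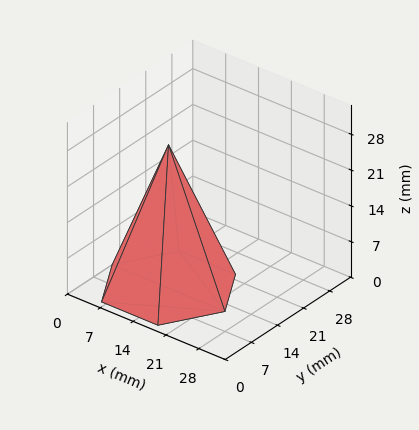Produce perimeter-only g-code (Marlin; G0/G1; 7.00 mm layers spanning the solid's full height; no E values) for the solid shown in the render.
Reading the render: the shape is a regular 6-sided pyramid, base circumscribed radius ≈ 12 mm, apex at z ≈ 28 mm (dimensions read to the nearest mm from the axis ticks). For the g-code, the solid's height is divided into equal slices at the stated Δz and each level perimeter traced with G1 moves after a G0 lift.

; perimeter-only toolpath
G21 ; units = mm
G90 ; absolute positioning
G28 ; home
; layer 1
G0 Z7.00
G0 X21.00 Y12.00
G1 X16.50 Y19.79
G1 X7.50 Y19.79
G1 X3.00 Y12.00
G1 X7.50 Y4.21
G1 X16.50 Y4.21
G1 X21.00 Y12.00
; layer 2
G0 Z14.00
G0 X18.00 Y12.00
G1 X15.00 Y17.20
G1 X9.00 Y17.20
G1 X6.00 Y12.00
G1 X9.00 Y6.80
G1 X15.00 Y6.80
G1 X18.00 Y12.00
; layer 3
G0 Z21.00
G0 X15.00 Y12.00
G1 X13.50 Y14.60
G1 X10.50 Y14.60
G1 X9.00 Y12.00
G1 X10.50 Y9.40
G1 X13.50 Y9.40
G1 X15.00 Y12.00
M2 ; end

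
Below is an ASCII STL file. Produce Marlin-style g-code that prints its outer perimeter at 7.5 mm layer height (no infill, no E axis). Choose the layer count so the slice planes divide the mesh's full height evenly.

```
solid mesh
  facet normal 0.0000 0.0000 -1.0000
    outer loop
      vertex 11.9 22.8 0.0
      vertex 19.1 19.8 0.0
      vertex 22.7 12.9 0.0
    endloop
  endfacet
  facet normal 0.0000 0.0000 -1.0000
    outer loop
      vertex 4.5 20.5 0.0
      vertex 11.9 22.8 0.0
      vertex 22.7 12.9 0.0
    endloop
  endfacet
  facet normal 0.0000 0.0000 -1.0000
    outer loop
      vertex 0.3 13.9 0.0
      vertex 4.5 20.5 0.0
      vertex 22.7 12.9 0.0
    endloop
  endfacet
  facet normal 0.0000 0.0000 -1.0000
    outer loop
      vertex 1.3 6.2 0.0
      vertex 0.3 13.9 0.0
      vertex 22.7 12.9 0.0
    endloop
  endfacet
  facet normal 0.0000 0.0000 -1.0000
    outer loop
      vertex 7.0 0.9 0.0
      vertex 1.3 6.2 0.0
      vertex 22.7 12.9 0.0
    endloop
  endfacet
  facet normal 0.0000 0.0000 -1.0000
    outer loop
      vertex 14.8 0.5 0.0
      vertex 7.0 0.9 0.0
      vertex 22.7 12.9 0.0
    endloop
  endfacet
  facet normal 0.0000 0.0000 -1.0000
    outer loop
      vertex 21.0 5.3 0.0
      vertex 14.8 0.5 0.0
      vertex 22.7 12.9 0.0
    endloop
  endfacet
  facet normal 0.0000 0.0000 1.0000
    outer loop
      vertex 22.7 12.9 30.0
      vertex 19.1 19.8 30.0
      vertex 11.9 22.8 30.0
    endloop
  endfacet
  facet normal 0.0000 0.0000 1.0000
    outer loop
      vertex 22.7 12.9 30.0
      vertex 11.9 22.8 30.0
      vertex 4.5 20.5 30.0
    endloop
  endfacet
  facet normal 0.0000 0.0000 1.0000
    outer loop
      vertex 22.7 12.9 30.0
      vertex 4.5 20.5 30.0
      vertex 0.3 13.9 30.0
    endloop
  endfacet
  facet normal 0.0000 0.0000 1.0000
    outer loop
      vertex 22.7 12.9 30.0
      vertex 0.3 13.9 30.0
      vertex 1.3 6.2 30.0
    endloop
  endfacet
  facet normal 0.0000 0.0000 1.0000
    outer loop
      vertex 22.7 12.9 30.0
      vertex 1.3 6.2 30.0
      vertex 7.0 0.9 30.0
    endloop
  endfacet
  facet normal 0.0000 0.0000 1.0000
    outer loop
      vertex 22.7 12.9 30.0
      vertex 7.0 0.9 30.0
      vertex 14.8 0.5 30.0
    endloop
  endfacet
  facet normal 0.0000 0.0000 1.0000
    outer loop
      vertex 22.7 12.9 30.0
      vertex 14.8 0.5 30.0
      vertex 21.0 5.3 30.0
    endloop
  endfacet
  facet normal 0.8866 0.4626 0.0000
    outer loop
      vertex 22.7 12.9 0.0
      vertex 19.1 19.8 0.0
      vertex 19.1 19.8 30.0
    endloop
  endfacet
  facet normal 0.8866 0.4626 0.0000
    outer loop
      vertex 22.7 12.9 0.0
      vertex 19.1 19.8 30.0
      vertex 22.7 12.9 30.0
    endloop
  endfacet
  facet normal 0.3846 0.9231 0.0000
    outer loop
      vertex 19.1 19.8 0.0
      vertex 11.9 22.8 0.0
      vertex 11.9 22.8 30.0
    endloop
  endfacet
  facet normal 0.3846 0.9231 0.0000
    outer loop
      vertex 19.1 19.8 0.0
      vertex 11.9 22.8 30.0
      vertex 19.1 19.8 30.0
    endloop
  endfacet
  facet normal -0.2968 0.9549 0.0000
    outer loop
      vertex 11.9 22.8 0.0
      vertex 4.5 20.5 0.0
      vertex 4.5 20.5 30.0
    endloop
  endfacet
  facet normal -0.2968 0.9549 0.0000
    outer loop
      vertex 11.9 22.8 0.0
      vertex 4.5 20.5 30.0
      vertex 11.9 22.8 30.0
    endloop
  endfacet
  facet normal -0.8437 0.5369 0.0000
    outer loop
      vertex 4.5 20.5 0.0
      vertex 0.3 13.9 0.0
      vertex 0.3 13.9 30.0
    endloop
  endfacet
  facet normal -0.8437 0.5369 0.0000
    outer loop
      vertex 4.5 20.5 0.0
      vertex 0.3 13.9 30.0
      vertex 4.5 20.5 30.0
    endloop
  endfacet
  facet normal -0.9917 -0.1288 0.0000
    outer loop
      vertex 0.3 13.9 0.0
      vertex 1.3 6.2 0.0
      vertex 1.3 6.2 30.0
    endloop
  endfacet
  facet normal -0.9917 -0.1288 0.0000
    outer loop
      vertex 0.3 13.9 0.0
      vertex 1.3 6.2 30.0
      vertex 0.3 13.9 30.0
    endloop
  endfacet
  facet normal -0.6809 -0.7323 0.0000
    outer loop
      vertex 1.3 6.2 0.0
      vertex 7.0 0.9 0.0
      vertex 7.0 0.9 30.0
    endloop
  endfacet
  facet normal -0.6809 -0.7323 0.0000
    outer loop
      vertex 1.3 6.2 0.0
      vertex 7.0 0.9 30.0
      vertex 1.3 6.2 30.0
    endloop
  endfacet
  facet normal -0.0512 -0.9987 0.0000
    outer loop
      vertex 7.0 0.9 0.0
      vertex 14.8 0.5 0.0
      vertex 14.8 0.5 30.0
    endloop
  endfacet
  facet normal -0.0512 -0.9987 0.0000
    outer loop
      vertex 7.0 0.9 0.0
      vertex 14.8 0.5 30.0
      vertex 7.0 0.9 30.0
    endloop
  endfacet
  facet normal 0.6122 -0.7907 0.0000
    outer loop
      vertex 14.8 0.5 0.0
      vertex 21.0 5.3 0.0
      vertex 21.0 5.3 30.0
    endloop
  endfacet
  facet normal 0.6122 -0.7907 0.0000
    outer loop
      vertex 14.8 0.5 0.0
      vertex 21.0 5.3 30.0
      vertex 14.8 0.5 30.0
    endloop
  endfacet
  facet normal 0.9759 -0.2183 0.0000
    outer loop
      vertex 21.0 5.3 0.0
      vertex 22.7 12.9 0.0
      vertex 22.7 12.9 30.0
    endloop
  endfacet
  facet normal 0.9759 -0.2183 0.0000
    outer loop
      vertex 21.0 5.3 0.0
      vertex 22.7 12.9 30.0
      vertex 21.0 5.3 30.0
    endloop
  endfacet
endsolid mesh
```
; perimeter-only toolpath
G21 ; units = mm
G90 ; absolute positioning
G28 ; home
; layer 1
G0 Z7.5
G0 X22.7 Y12.9
G1 X19.1 Y19.8
G1 X11.9 Y22.8
G1 X4.5 Y20.5
G1 X0.3 Y13.9
G1 X1.3 Y6.2
G1 X7.0 Y0.9
G1 X14.8 Y0.5
G1 X21.0 Y5.3
G1 X22.7 Y12.9
; layer 2
G0 Z15.0
G0 X22.7 Y12.9
G1 X19.1 Y19.8
G1 X11.9 Y22.8
G1 X4.5 Y20.5
G1 X0.3 Y13.9
G1 X1.3 Y6.2
G1 X7.0 Y0.9
G1 X14.8 Y0.5
G1 X21.0 Y5.3
G1 X22.7 Y12.9
; layer 3
G0 Z22.5
G0 X22.7 Y12.9
G1 X19.1 Y19.8
G1 X11.9 Y22.8
G1 X4.5 Y20.5
G1 X0.3 Y13.9
G1 X1.3 Y6.2
G1 X7.0 Y0.9
G1 X14.8 Y0.5
G1 X21.0 Y5.3
G1 X22.7 Y12.9
; layer 4
G0 Z30.0
G0 X22.7 Y12.9
G1 X19.1 Y19.8
G1 X11.9 Y22.8
G1 X4.5 Y20.5
G1 X0.3 Y13.9
G1 X1.3 Y6.2
G1 X7.0 Y0.9
G1 X14.8 Y0.5
G1 X21.0 Y5.3
G1 X22.7 Y12.9
M2 ; end

The solid is a regular 9-sided prism (a cylinder approximated with 9 flat sides), circumscribed radius ≈ 11.4 mm, height ≈ 30 mm. Slicing at Δz = 7.5 mm — 4 equal slices spanning the solid's height, so layer i sits at z = i·h/4 — gives 4 non-empty perimeters. Each is a 9-segment closed polygon; G0 lifts to the layer z and rapids to the start vertex, then G1 traces the edges.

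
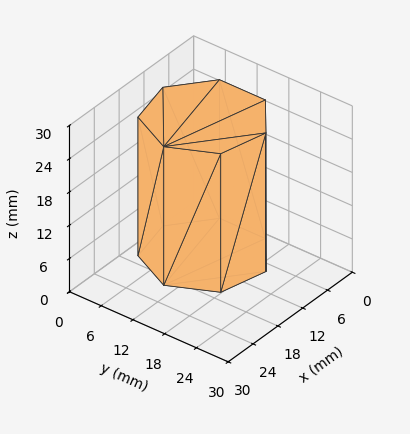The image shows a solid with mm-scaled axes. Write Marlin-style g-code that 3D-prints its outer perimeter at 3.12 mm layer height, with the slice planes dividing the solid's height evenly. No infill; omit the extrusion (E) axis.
Reading the render: the shape is a regular 7-sided prism (a cylinder approximated with 7 flat sides), circumscribed radius ≈ 10 mm, height ≈ 25 mm (dimensions read to the nearest mm from the axis ticks). For the g-code, the solid's height is divided into equal slices at the stated Δz and each level perimeter traced with G1 moves after a G0 lift.

; perimeter-only toolpath
G21 ; units = mm
G90 ; absolute positioning
G28 ; home
; layer 1
G0 Z3.12
G0 X20.00 Y10.00
G1 X16.23 Y17.82
G1 X7.77 Y19.75
G1 X0.99 Y14.34
G1 X0.99 Y5.66
G1 X7.77 Y0.25
G1 X16.23 Y2.18
G1 X20.00 Y10.00
; layer 2
G0 Z6.25
G0 X20.00 Y10.00
G1 X16.23 Y17.82
G1 X7.77 Y19.75
G1 X0.99 Y14.34
G1 X0.99 Y5.66
G1 X7.77 Y0.25
G1 X16.23 Y2.18
G1 X20.00 Y10.00
; layer 3
G0 Z9.38
G0 X20.00 Y10.00
G1 X16.23 Y17.82
G1 X7.77 Y19.75
G1 X0.99 Y14.34
G1 X0.99 Y5.66
G1 X7.77 Y0.25
G1 X16.23 Y2.18
G1 X20.00 Y10.00
; layer 4
G0 Z12.50
G0 X20.00 Y10.00
G1 X16.23 Y17.82
G1 X7.77 Y19.75
G1 X0.99 Y14.34
G1 X0.99 Y5.66
G1 X7.77 Y0.25
G1 X16.23 Y2.18
G1 X20.00 Y10.00
; layer 5
G0 Z15.62
G0 X20.00 Y10.00
G1 X16.23 Y17.82
G1 X7.77 Y19.75
G1 X0.99 Y14.34
G1 X0.99 Y5.66
G1 X7.77 Y0.25
G1 X16.23 Y2.18
G1 X20.00 Y10.00
; layer 6
G0 Z18.75
G0 X20.00 Y10.00
G1 X16.23 Y17.82
G1 X7.77 Y19.75
G1 X0.99 Y14.34
G1 X0.99 Y5.66
G1 X7.77 Y0.25
G1 X16.23 Y2.18
G1 X20.00 Y10.00
; layer 7
G0 Z21.88
G0 X20.00 Y10.00
G1 X16.23 Y17.82
G1 X7.77 Y19.75
G1 X0.99 Y14.34
G1 X0.99 Y5.66
G1 X7.77 Y0.25
G1 X16.23 Y2.18
G1 X20.00 Y10.00
; layer 8
G0 Z25.00
G0 X20.00 Y10.00
G1 X16.23 Y17.82
G1 X7.77 Y19.75
G1 X0.99 Y14.34
G1 X0.99 Y5.66
G1 X7.77 Y0.25
G1 X16.23 Y2.18
G1 X20.00 Y10.00
M2 ; end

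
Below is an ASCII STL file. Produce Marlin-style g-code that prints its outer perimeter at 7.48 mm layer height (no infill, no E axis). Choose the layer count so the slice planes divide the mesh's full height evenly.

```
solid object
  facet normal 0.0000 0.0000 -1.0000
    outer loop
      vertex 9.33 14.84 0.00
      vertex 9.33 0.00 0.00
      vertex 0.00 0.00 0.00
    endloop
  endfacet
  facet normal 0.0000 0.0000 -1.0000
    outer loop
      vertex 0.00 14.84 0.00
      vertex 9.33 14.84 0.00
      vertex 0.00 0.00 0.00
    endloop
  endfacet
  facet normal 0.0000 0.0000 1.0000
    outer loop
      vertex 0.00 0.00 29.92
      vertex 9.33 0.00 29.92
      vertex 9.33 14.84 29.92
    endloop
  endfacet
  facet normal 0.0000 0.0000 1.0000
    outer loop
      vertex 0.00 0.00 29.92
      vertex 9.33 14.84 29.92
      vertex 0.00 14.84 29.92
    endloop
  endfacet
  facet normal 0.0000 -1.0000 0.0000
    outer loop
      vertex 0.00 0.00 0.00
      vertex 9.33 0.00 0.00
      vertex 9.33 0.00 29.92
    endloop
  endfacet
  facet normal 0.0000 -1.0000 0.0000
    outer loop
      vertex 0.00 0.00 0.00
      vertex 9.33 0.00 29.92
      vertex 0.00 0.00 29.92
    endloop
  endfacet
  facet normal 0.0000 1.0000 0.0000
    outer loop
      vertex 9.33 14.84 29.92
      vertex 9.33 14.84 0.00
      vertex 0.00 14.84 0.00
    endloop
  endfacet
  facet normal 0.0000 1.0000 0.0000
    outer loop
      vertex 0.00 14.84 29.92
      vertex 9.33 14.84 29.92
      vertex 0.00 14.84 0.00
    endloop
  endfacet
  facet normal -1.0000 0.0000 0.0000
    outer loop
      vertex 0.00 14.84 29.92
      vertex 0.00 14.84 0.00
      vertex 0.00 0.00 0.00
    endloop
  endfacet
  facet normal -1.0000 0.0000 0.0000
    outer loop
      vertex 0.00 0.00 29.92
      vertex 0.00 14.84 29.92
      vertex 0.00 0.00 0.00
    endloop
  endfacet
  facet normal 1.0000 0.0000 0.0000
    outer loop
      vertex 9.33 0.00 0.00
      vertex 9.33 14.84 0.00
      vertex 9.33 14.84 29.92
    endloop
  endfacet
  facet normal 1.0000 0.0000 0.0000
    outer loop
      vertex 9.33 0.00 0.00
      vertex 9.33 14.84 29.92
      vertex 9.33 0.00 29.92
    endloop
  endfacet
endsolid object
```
; perimeter-only toolpath
G21 ; units = mm
G90 ; absolute positioning
G28 ; home
; layer 1
G0 Z7.48
G0 X0.00 Y0.00
G1 X9.33 Y0.00
G1 X9.33 Y14.84
G1 X0.00 Y14.84
G1 X0.00 Y0.00
; layer 2
G0 Z14.96
G0 X0.00 Y0.00
G1 X9.33 Y0.00
G1 X9.33 Y14.84
G1 X0.00 Y14.84
G1 X0.00 Y0.00
; layer 3
G0 Z22.44
G0 X0.00 Y0.00
G1 X9.33 Y0.00
G1 X9.33 Y14.84
G1 X0.00 Y14.84
G1 X0.00 Y0.00
; layer 4
G0 Z29.92
G0 X0.00 Y0.00
G1 X9.33 Y0.00
G1 X9.33 Y14.84
G1 X0.00 Y14.84
G1 X0.00 Y0.00
M2 ; end

The solid is a rectangular box, roughly 9.33 × 14.8 mm footprint and 29.9 mm tall. Slicing at Δz = 7.48 mm — 4 equal slices spanning the solid's height, so layer i sits at z = i·h/4 — gives 4 non-empty perimeters. Each is a 4-segment closed polygon; G0 lifts to the layer z and rapids to the start vertex, then G1 traces the edges.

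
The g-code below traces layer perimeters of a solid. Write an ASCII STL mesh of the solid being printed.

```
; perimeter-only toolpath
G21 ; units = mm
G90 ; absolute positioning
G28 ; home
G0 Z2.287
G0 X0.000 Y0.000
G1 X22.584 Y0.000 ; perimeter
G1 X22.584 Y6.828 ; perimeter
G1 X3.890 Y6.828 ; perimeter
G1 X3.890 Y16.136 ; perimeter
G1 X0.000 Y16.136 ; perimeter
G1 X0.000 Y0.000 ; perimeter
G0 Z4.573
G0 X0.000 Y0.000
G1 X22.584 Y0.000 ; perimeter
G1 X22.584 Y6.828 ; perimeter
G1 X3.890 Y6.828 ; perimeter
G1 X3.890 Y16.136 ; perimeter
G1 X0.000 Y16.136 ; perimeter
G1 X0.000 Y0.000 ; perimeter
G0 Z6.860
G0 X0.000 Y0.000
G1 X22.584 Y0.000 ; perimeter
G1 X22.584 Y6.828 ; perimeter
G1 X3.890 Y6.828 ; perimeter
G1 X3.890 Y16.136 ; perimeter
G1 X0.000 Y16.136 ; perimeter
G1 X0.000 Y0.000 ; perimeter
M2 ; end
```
solid part
  facet normal 0.0000 0.0000 -1.0000
    outer loop
      vertex 22.584 6.828 0.000
      vertex 22.584 0.000 0.000
      vertex 0.000 0.000 0.000
    endloop
  endfacet
  facet normal 0.0000 0.0000 -1.0000
    outer loop
      vertex 3.890 6.828 0.000
      vertex 22.584 6.828 0.000
      vertex 0.000 0.000 0.000
    endloop
  endfacet
  facet normal 0.0000 0.0000 -1.0000
    outer loop
      vertex 3.890 16.136 0.000
      vertex 3.890 6.828 0.000
      vertex 0.000 0.000 0.000
    endloop
  endfacet
  facet normal 0.0000 0.0000 -1.0000
    outer loop
      vertex 0.000 16.136 0.000
      vertex 3.890 16.136 0.000
      vertex 0.000 0.000 0.000
    endloop
  endfacet
  facet normal 0.0000 0.0000 1.0000
    outer loop
      vertex 0.000 0.000 6.860
      vertex 22.584 0.000 6.860
      vertex 22.584 6.828 6.860
    endloop
  endfacet
  facet normal 0.0000 0.0000 1.0000
    outer loop
      vertex 0.000 0.000 6.860
      vertex 22.584 6.828 6.860
      vertex 3.890 6.828 6.860
    endloop
  endfacet
  facet normal 0.0000 0.0000 1.0000
    outer loop
      vertex 0.000 0.000 6.860
      vertex 3.890 6.828 6.860
      vertex 3.890 16.136 6.860
    endloop
  endfacet
  facet normal 0.0000 0.0000 1.0000
    outer loop
      vertex 0.000 0.000 6.860
      vertex 3.890 16.136 6.860
      vertex 0.000 16.136 6.860
    endloop
  endfacet
  facet normal 0.0000 -1.0000 0.0000
    outer loop
      vertex 0.000 0.000 0.000
      vertex 22.584 0.000 0.000
      vertex 22.584 0.000 6.860
    endloop
  endfacet
  facet normal 0.0000 -1.0000 0.0000
    outer loop
      vertex 0.000 0.000 0.000
      vertex 22.584 0.000 6.860
      vertex 0.000 0.000 6.860
    endloop
  endfacet
  facet normal 1.0000 0.0000 0.0000
    outer loop
      vertex 22.584 0.000 0.000
      vertex 22.584 6.828 0.000
      vertex 22.584 6.828 6.860
    endloop
  endfacet
  facet normal 1.0000 0.0000 0.0000
    outer loop
      vertex 22.584 0.000 0.000
      vertex 22.584 6.828 6.860
      vertex 22.584 0.000 6.860
    endloop
  endfacet
  facet normal 0.0000 1.0000 0.0000
    outer loop
      vertex 22.584 6.828 0.000
      vertex 3.890 6.828 0.000
      vertex 3.890 6.828 6.860
    endloop
  endfacet
  facet normal 0.0000 1.0000 0.0000
    outer loop
      vertex 22.584 6.828 0.000
      vertex 3.890 6.828 6.860
      vertex 22.584 6.828 6.860
    endloop
  endfacet
  facet normal 1.0000 0.0000 0.0000
    outer loop
      vertex 3.890 6.828 0.000
      vertex 3.890 16.136 0.000
      vertex 3.890 16.136 6.860
    endloop
  endfacet
  facet normal 1.0000 0.0000 0.0000
    outer loop
      vertex 3.890 6.828 0.000
      vertex 3.890 16.136 6.860
      vertex 3.890 6.828 6.860
    endloop
  endfacet
  facet normal 0.0000 1.0000 0.0000
    outer loop
      vertex 3.890 16.136 0.000
      vertex 0.000 16.136 0.000
      vertex 0.000 16.136 6.860
    endloop
  endfacet
  facet normal 0.0000 1.0000 0.0000
    outer loop
      vertex 3.890 16.136 0.000
      vertex 0.000 16.136 6.860
      vertex 3.890 16.136 6.860
    endloop
  endfacet
  facet normal -1.0000 0.0000 0.0000
    outer loop
      vertex 0.000 16.136 0.000
      vertex 0.000 0.000 0.000
      vertex 0.000 0.000 6.860
    endloop
  endfacet
  facet normal -1.0000 0.0000 0.0000
    outer loop
      vertex 0.000 16.136 0.000
      vertex 0.000 0.000 6.860
      vertex 0.000 16.136 6.860
    endloop
  endfacet
endsolid part

The G0 Z moves step by Δz≈2.287 mm. Every layer's G1 loop is the same polygon, so the solid is a straight extrusion of it from z=0 to z≈6.86. Closing with flat bottom and top caps and triangulating gives 20 facets — an L-shaped prism: outer 22.6 × 16.1 mm, arm thicknesses ≈ 6.83 mm (horizontal) and 3.89 mm (vertical), extruded 6.86 mm in z.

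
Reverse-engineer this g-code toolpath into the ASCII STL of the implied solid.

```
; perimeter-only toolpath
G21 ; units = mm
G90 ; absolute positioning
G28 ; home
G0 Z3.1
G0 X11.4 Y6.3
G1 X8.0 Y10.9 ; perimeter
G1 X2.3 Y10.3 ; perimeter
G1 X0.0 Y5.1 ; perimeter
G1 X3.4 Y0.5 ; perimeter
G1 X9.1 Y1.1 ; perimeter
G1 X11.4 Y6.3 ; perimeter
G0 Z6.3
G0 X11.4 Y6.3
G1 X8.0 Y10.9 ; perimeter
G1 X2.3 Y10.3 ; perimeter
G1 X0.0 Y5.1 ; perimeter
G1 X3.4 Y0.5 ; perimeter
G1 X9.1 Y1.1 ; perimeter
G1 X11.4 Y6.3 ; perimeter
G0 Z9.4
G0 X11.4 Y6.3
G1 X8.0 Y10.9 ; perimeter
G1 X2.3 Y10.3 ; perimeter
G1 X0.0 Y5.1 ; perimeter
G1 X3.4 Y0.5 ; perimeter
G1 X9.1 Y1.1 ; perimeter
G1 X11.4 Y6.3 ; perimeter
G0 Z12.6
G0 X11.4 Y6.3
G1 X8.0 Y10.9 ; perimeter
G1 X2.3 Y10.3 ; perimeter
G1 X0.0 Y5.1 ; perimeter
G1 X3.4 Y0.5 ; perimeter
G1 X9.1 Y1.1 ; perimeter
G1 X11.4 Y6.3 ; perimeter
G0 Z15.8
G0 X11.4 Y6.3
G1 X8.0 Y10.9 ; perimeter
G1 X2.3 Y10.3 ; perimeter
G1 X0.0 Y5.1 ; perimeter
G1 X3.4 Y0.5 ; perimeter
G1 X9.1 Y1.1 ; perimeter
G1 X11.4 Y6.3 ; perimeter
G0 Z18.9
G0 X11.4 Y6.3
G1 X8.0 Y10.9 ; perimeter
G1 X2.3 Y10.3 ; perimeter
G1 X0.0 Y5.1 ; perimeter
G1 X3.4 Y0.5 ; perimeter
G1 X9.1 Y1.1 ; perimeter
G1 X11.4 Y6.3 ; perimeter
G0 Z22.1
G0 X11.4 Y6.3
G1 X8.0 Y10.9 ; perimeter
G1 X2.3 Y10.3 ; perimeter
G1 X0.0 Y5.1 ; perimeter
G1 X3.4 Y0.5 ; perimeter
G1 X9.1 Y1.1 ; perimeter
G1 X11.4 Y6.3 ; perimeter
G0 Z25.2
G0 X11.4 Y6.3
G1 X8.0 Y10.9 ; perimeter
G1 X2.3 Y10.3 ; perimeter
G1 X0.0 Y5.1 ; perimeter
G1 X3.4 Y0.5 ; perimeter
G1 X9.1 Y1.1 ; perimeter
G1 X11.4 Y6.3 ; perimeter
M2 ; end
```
solid part
  facet normal 0.0000 0.0000 -1.0000
    outer loop
      vertex 2.3 10.3 0.0
      vertex 8.0 10.9 0.0
      vertex 11.4 6.3 0.0
    endloop
  endfacet
  facet normal 0.0000 0.0000 -1.0000
    outer loop
      vertex 0.0 5.1 0.0
      vertex 2.3 10.3 0.0
      vertex 11.4 6.3 0.0
    endloop
  endfacet
  facet normal 0.0000 0.0000 -1.0000
    outer loop
      vertex 3.4 0.5 0.0
      vertex 0.0 5.1 0.0
      vertex 11.4 6.3 0.0
    endloop
  endfacet
  facet normal 0.0000 0.0000 -1.0000
    outer loop
      vertex 9.1 1.1 0.0
      vertex 3.4 0.5 0.0
      vertex 11.4 6.3 0.0
    endloop
  endfacet
  facet normal 0.0000 0.0000 1.0000
    outer loop
      vertex 11.4 6.3 25.2
      vertex 8.0 10.9 25.2
      vertex 2.3 10.3 25.2
    endloop
  endfacet
  facet normal 0.0000 0.0000 1.0000
    outer loop
      vertex 11.4 6.3 25.2
      vertex 2.3 10.3 25.2
      vertex 0.0 5.1 25.2
    endloop
  endfacet
  facet normal 0.0000 0.0000 1.0000
    outer loop
      vertex 11.4 6.3 25.2
      vertex 0.0 5.1 25.2
      vertex 3.4 0.5 25.2
    endloop
  endfacet
  facet normal 0.0000 0.0000 1.0000
    outer loop
      vertex 11.4 6.3 25.2
      vertex 3.4 0.5 25.2
      vertex 9.1 1.1 25.2
    endloop
  endfacet
  facet normal 0.8042 0.5944 0.0000
    outer loop
      vertex 11.4 6.3 0.0
      vertex 8.0 10.9 0.0
      vertex 8.0 10.9 25.2
    endloop
  endfacet
  facet normal 0.8042 0.5944 0.0000
    outer loop
      vertex 11.4 6.3 0.0
      vertex 8.0 10.9 25.2
      vertex 11.4 6.3 25.2
    endloop
  endfacet
  facet normal -0.1047 0.9945 0.0000
    outer loop
      vertex 8.0 10.9 0.0
      vertex 2.3 10.3 0.0
      vertex 2.3 10.3 25.2
    endloop
  endfacet
  facet normal -0.1047 0.9945 0.0000
    outer loop
      vertex 8.0 10.9 0.0
      vertex 2.3 10.3 25.2
      vertex 8.0 10.9 25.2
    endloop
  endfacet
  facet normal -0.9145 0.4045 0.0000
    outer loop
      vertex 2.3 10.3 0.0
      vertex 0.0 5.1 0.0
      vertex 0.0 5.1 25.2
    endloop
  endfacet
  facet normal -0.9145 0.4045 0.0000
    outer loop
      vertex 2.3 10.3 0.0
      vertex 0.0 5.1 25.2
      vertex 2.3 10.3 25.2
    endloop
  endfacet
  facet normal -0.8042 -0.5944 0.0000
    outer loop
      vertex 0.0 5.1 0.0
      vertex 3.4 0.5 0.0
      vertex 3.4 0.5 25.2
    endloop
  endfacet
  facet normal -0.8042 -0.5944 0.0000
    outer loop
      vertex 0.0 5.1 0.0
      vertex 3.4 0.5 25.2
      vertex 0.0 5.1 25.2
    endloop
  endfacet
  facet normal 0.1047 -0.9945 0.0000
    outer loop
      vertex 3.4 0.5 0.0
      vertex 9.1 1.1 0.0
      vertex 9.1 1.1 25.2
    endloop
  endfacet
  facet normal 0.1047 -0.9945 0.0000
    outer loop
      vertex 3.4 0.5 0.0
      vertex 9.1 1.1 25.2
      vertex 3.4 0.5 25.2
    endloop
  endfacet
  facet normal 0.9145 -0.4045 0.0000
    outer loop
      vertex 9.1 1.1 0.0
      vertex 11.4 6.3 0.0
      vertex 11.4 6.3 25.2
    endloop
  endfacet
  facet normal 0.9145 -0.4045 0.0000
    outer loop
      vertex 9.1 1.1 0.0
      vertex 11.4 6.3 25.2
      vertex 9.1 1.1 25.2
    endloop
  endfacet
endsolid part

The G0 Z moves step by Δz≈3.1 mm. Every layer's G1 loop is the same polygon, so the solid is a straight extrusion of it from z=0 to z≈25.2. Closing with flat bottom and top caps and triangulating gives 20 facets — a regular 6-sided prism (a cylinder approximated with 6 flat sides), circumscribed radius ≈ 5.7 mm, height ≈ 25.2 mm.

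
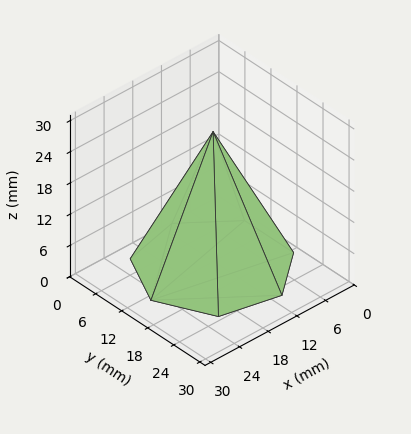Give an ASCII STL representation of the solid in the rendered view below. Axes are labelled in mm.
Reading the render: the shape is a regular 7-sided pyramid, base circumscribed radius ≈ 13 mm, apex at z ≈ 26 mm (dimensions read to the nearest mm from the axis ticks). For the STL, each face is triangulated and given an outward normal.

solid part
  facet normal 0.0000 0.0000 -1.0000
    outer loop
      vertex 10.107 25.674 0.000
      vertex 21.105 23.164 0.000
      vertex 26.000 13.000 0.000
    endloop
  endfacet
  facet normal 0.0000 0.0000 -1.0000
    outer loop
      vertex 1.287 18.640 0.000
      vertex 10.107 25.674 0.000
      vertex 26.000 13.000 0.000
    endloop
  endfacet
  facet normal 0.0000 0.0000 -1.0000
    outer loop
      vertex 1.287 7.360 0.000
      vertex 1.287 18.640 0.000
      vertex 26.000 13.000 0.000
    endloop
  endfacet
  facet normal 0.0000 0.0000 -1.0000
    outer loop
      vertex 10.107 0.326 0.000
      vertex 1.287 7.360 0.000
      vertex 26.000 13.000 0.000
    endloop
  endfacet
  facet normal 0.0000 0.0000 -1.0000
    outer loop
      vertex 21.105 2.836 0.000
      vertex 10.107 0.326 0.000
      vertex 26.000 13.000 0.000
    endloop
  endfacet
  facet normal 0.8215 0.3956 0.4107
    outer loop
      vertex 26.000 13.000 0.000
      vertex 21.105 23.164 0.000
      vertex 13.000 13.000 26.000
    endloop
  endfacet
  facet normal 0.2029 0.8889 0.4107
    outer loop
      vertex 21.105 23.164 0.000
      vertex 10.107 25.674 0.000
      vertex 13.000 13.000 26.000
    endloop
  endfacet
  facet normal -0.5685 0.7128 0.4107
    outer loop
      vertex 10.107 25.674 0.000
      vertex 1.287 18.640 0.000
      vertex 13.000 13.000 26.000
    endloop
  endfacet
  facet normal -0.9118 0.0000 0.4107
    outer loop
      vertex 1.287 18.640 0.000
      vertex 1.287 7.360 0.000
      vertex 13.000 13.000 26.000
    endloop
  endfacet
  facet normal -0.5685 -0.7128 0.4107
    outer loop
      vertex 1.287 7.360 0.000
      vertex 10.107 0.326 0.000
      vertex 13.000 13.000 26.000
    endloop
  endfacet
  facet normal 0.2029 -0.8889 0.4107
    outer loop
      vertex 10.107 0.326 0.000
      vertex 21.105 2.836 0.000
      vertex 13.000 13.000 26.000
    endloop
  endfacet
  facet normal 0.8215 -0.3956 0.4107
    outer loop
      vertex 21.105 2.836 0.000
      vertex 26.000 13.000 0.000
      vertex 13.000 13.000 26.000
    endloop
  endfacet
endsolid part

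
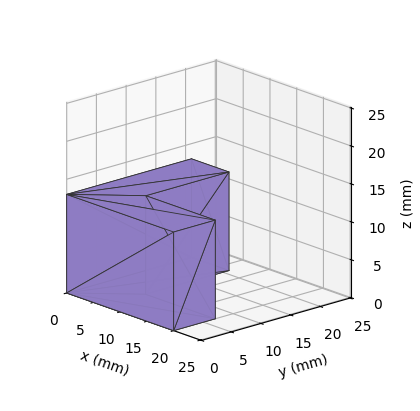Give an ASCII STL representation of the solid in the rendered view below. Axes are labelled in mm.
Reading the render: the shape is an L-shaped prism: outer 20 × 21 mm, arm thicknesses ≈ 7 mm (horizontal) and 7 mm (vertical), extruded 13 mm in z (dimensions read to the nearest mm from the axis ticks). For the STL, each face is triangulated and given an outward normal.

solid part
  facet normal 0.0000 0.0000 -1.0000
    outer loop
      vertex 20.000 7.000 0.000
      vertex 20.000 0.000 0.000
      vertex 0.000 0.000 0.000
    endloop
  endfacet
  facet normal 0.0000 0.0000 -1.0000
    outer loop
      vertex 7.000 7.000 0.000
      vertex 20.000 7.000 0.000
      vertex 0.000 0.000 0.000
    endloop
  endfacet
  facet normal 0.0000 0.0000 -1.0000
    outer loop
      vertex 7.000 21.000 0.000
      vertex 7.000 7.000 0.000
      vertex 0.000 0.000 0.000
    endloop
  endfacet
  facet normal 0.0000 0.0000 -1.0000
    outer loop
      vertex 0.000 21.000 0.000
      vertex 7.000 21.000 0.000
      vertex 0.000 0.000 0.000
    endloop
  endfacet
  facet normal 0.0000 0.0000 1.0000
    outer loop
      vertex 0.000 0.000 13.000
      vertex 20.000 0.000 13.000
      vertex 20.000 7.000 13.000
    endloop
  endfacet
  facet normal 0.0000 0.0000 1.0000
    outer loop
      vertex 0.000 0.000 13.000
      vertex 20.000 7.000 13.000
      vertex 7.000 7.000 13.000
    endloop
  endfacet
  facet normal 0.0000 0.0000 1.0000
    outer loop
      vertex 0.000 0.000 13.000
      vertex 7.000 7.000 13.000
      vertex 7.000 21.000 13.000
    endloop
  endfacet
  facet normal 0.0000 0.0000 1.0000
    outer loop
      vertex 0.000 0.000 13.000
      vertex 7.000 21.000 13.000
      vertex 0.000 21.000 13.000
    endloop
  endfacet
  facet normal 0.0000 -1.0000 0.0000
    outer loop
      vertex 0.000 0.000 0.000
      vertex 20.000 0.000 0.000
      vertex 20.000 0.000 13.000
    endloop
  endfacet
  facet normal 0.0000 -1.0000 0.0000
    outer loop
      vertex 0.000 0.000 0.000
      vertex 20.000 0.000 13.000
      vertex 0.000 0.000 13.000
    endloop
  endfacet
  facet normal 1.0000 0.0000 0.0000
    outer loop
      vertex 20.000 0.000 0.000
      vertex 20.000 7.000 0.000
      vertex 20.000 7.000 13.000
    endloop
  endfacet
  facet normal 1.0000 0.0000 0.0000
    outer loop
      vertex 20.000 0.000 0.000
      vertex 20.000 7.000 13.000
      vertex 20.000 0.000 13.000
    endloop
  endfacet
  facet normal 0.0000 1.0000 0.0000
    outer loop
      vertex 20.000 7.000 0.000
      vertex 7.000 7.000 0.000
      vertex 7.000 7.000 13.000
    endloop
  endfacet
  facet normal 0.0000 1.0000 0.0000
    outer loop
      vertex 20.000 7.000 0.000
      vertex 7.000 7.000 13.000
      vertex 20.000 7.000 13.000
    endloop
  endfacet
  facet normal 1.0000 0.0000 0.0000
    outer loop
      vertex 7.000 7.000 0.000
      vertex 7.000 21.000 0.000
      vertex 7.000 21.000 13.000
    endloop
  endfacet
  facet normal 1.0000 0.0000 0.0000
    outer loop
      vertex 7.000 7.000 0.000
      vertex 7.000 21.000 13.000
      vertex 7.000 7.000 13.000
    endloop
  endfacet
  facet normal 0.0000 1.0000 0.0000
    outer loop
      vertex 7.000 21.000 0.000
      vertex 0.000 21.000 0.000
      vertex 0.000 21.000 13.000
    endloop
  endfacet
  facet normal 0.0000 1.0000 0.0000
    outer loop
      vertex 7.000 21.000 0.000
      vertex 0.000 21.000 13.000
      vertex 7.000 21.000 13.000
    endloop
  endfacet
  facet normal -1.0000 0.0000 0.0000
    outer loop
      vertex 0.000 21.000 0.000
      vertex 0.000 0.000 0.000
      vertex 0.000 0.000 13.000
    endloop
  endfacet
  facet normal -1.0000 0.0000 0.0000
    outer loop
      vertex 0.000 21.000 0.000
      vertex 0.000 0.000 13.000
      vertex 0.000 21.000 13.000
    endloop
  endfacet
endsolid part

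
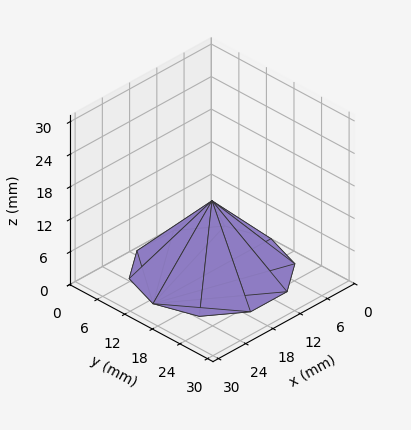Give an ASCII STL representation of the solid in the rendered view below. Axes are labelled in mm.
Reading the render: the shape is a regular 10-sided pyramid, base circumscribed radius ≈ 13 mm, apex at z ≈ 13 mm (dimensions read to the nearest mm from the axis ticks). For the STL, each face is triangulated and given an outward normal.

solid part
  facet normal 0.0000 0.0000 -1.0000
    outer loop
      vertex 17.02 25.36 0.00
      vertex 23.52 20.64 0.00
      vertex 26.00 13.00 0.00
    endloop
  endfacet
  facet normal 0.0000 0.0000 -1.0000
    outer loop
      vertex 8.98 25.36 0.00
      vertex 17.02 25.36 0.00
      vertex 26.00 13.00 0.00
    endloop
  endfacet
  facet normal 0.0000 0.0000 -1.0000
    outer loop
      vertex 2.48 20.64 0.00
      vertex 8.98 25.36 0.00
      vertex 26.00 13.00 0.00
    endloop
  endfacet
  facet normal 0.0000 0.0000 -1.0000
    outer loop
      vertex 0.00 13.00 0.00
      vertex 2.48 20.64 0.00
      vertex 26.00 13.00 0.00
    endloop
  endfacet
  facet normal 0.0000 0.0000 -1.0000
    outer loop
      vertex 2.48 5.36 0.00
      vertex 0.00 13.00 0.00
      vertex 26.00 13.00 0.00
    endloop
  endfacet
  facet normal 0.0000 0.0000 -1.0000
    outer loop
      vertex 8.98 0.64 0.00
      vertex 2.48 5.36 0.00
      vertex 26.00 13.00 0.00
    endloop
  endfacet
  facet normal 0.0000 0.0000 -1.0000
    outer loop
      vertex 17.02 0.64 0.00
      vertex 8.98 0.64 0.00
      vertex 26.00 13.00 0.00
    endloop
  endfacet
  facet normal 0.0000 0.0000 -1.0000
    outer loop
      vertex 23.52 5.36 0.00
      vertex 17.02 0.64 0.00
      vertex 26.00 13.00 0.00
    endloop
  endfacet
  facet normal 0.6892 0.2237 0.6892
    outer loop
      vertex 26.00 13.00 0.00
      vertex 23.52 20.64 0.00
      vertex 13.00 13.00 13.00
    endloop
  endfacet
  facet normal 0.4258 0.5863 0.6891
    outer loop
      vertex 23.52 20.64 0.00
      vertex 17.02 25.36 0.00
      vertex 13.00 13.00 13.00
    endloop
  endfacet
  facet normal 0.0000 0.7247 0.6890
    outer loop
      vertex 17.02 25.36 0.00
      vertex 8.98 25.36 0.00
      vertex 13.00 13.00 13.00
    endloop
  endfacet
  facet normal -0.4258 0.5863 0.6891
    outer loop
      vertex 8.98 25.36 0.00
      vertex 2.48 20.64 0.00
      vertex 13.00 13.00 13.00
    endloop
  endfacet
  facet normal -0.6892 0.2237 0.6892
    outer loop
      vertex 2.48 20.64 0.00
      vertex 0.00 13.00 0.00
      vertex 13.00 13.00 13.00
    endloop
  endfacet
  facet normal -0.6892 -0.2237 0.6892
    outer loop
      vertex 0.00 13.00 0.00
      vertex 2.48 5.36 0.00
      vertex 13.00 13.00 13.00
    endloop
  endfacet
  facet normal -0.4258 -0.5863 0.6891
    outer loop
      vertex 2.48 5.36 0.00
      vertex 8.98 0.64 0.00
      vertex 13.00 13.00 13.00
    endloop
  endfacet
  facet normal 0.0000 -0.7247 0.6890
    outer loop
      vertex 8.98 0.64 0.00
      vertex 17.02 0.64 0.00
      vertex 13.00 13.00 13.00
    endloop
  endfacet
  facet normal 0.4258 -0.5863 0.6891
    outer loop
      vertex 17.02 0.64 0.00
      vertex 23.52 5.36 0.00
      vertex 13.00 13.00 13.00
    endloop
  endfacet
  facet normal 0.6892 -0.2237 0.6892
    outer loop
      vertex 23.52 5.36 0.00
      vertex 26.00 13.00 0.00
      vertex 13.00 13.00 13.00
    endloop
  endfacet
endsolid part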